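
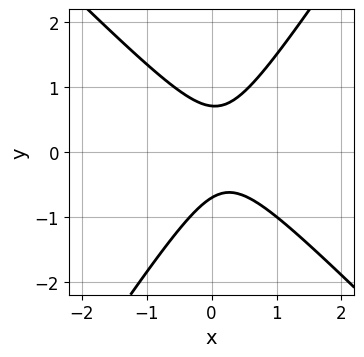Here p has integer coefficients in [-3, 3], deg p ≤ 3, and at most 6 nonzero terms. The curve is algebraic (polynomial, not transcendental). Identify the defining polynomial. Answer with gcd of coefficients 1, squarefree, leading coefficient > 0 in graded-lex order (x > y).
3*x^2 + x*y - 2*y^2 - x + 1

(a) The degree is 2 — the shape is more complex than any degree-1 curve.
(b) From the axis intercepts and sections: it misses every integer gridline on the x-axis.
(c) Solving for integer coefficients yields p as stated.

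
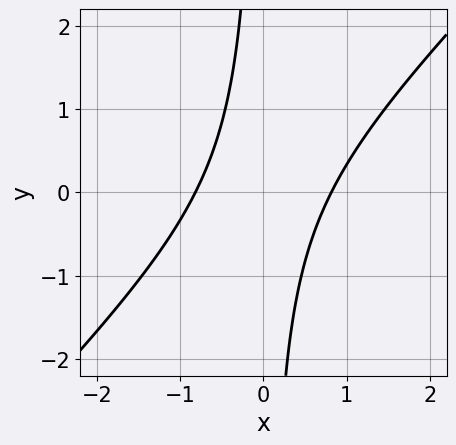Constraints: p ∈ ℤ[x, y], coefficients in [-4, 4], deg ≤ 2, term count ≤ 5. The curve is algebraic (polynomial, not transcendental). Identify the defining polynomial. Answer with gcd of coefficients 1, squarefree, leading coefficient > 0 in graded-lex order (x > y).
3*x^2 - 3*x*y - 2

First, the degree is 2 — the shape is more complex than any degree-1 curve.
Then, from the visible intercepts: the curve avoids every integer y-axis point in the box.
Finally, assembling these constraints gives the stated polynomial.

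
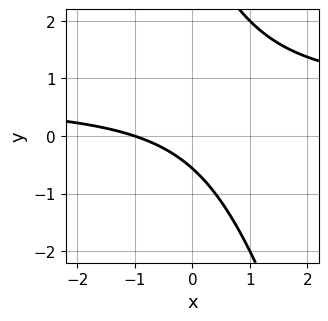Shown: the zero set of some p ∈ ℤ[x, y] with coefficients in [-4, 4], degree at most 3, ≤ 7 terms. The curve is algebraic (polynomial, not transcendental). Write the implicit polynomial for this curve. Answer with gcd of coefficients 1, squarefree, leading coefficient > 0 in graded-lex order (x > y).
3*x*y + y^2 - 2*x - 3*y - 2

The degree is 2 — the shape is more complex than any degree-1 curve.
Checking where it meets the axes: one x-axis crossing is at x = -1.
Assembling these constraints gives the stated polynomial.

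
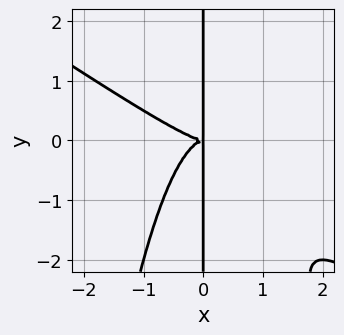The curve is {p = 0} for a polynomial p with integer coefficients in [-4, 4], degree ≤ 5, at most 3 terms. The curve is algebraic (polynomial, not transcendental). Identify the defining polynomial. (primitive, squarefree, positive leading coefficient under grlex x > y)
2*x^4 + 3*x^3*y + 2*x*y^2

deg p = 4.
From the axis intercepts and sections: the visible y-axis segment lies entirely on the curve.
Solving for integer coefficients yields p as stated.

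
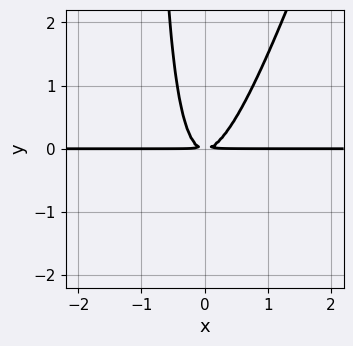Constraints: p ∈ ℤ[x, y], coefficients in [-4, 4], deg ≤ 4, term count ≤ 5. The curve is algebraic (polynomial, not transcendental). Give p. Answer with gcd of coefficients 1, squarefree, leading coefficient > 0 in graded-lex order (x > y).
1. deg p = 3. No degree-2 curve has this shape.
2. Reading off the gridlines: every point of the x-axis in the box is on the curve.
3. Solving for integer coefficients yields p as stated.

3*x^2*y - x*y^2 - y^2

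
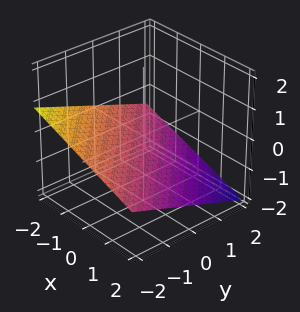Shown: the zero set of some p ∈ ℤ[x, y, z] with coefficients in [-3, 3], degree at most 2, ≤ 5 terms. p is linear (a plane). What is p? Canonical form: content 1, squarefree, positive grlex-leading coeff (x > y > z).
x + y + 3*z + 2

1. deg p = 1. Every cross-section is a straight line — this is a plane.
2. Observable constraints: it crosses the x-axis at the gridline x = -2; it crosses the y-axis at the gridline y = -2.
3. Fitting integer coefficients to these (and the overall shape) gives p.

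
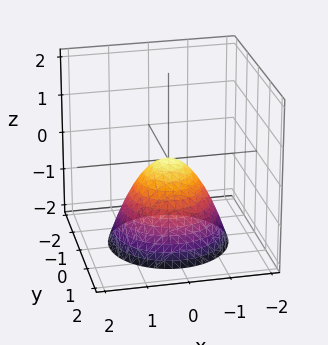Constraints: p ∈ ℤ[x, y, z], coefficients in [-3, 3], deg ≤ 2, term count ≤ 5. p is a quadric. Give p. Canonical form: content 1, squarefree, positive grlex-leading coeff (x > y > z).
First, degree: a single bowl opening along one axis; a quadric, so deg p = 2.
Then, symmetry: every cross-section ⟂ z is a circle, so x, y appear only via x² + y².
Then, from the axis intercepts and sections: a circular section at z = -2 has radius between 1 and 2; it crosses the z-axis at the gridline z = 0.
Finally, the integer polynomial consistent with all of this is the stated p.

x^2 + y^2 + z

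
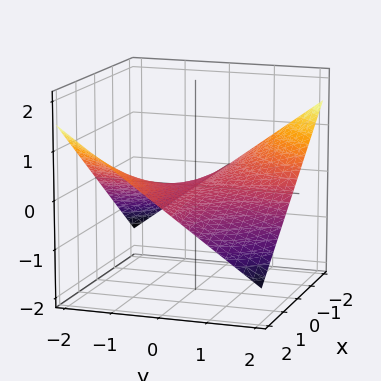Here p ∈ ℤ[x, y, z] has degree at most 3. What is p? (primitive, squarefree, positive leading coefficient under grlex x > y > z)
x*y + 3*z

The degree is 2 — a saddle surface; a quadric.
From the visible intercepts: every point of the x-axis in the box is on the surface; every point of the y-axis in the box is on the surface.
Matching integer coefficients to the picture gives p.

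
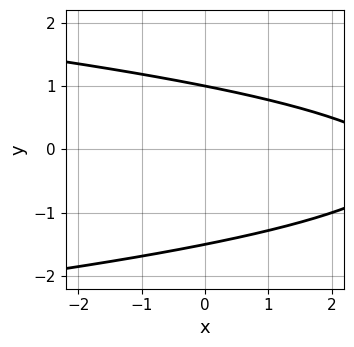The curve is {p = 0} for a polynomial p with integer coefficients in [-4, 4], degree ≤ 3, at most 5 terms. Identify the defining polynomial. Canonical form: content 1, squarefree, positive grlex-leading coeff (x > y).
2*y^2 + x + y - 3

Degree: the shape is more complex than any degree-1 curve, so deg p = 2.
Reading off the gridlines: no x-intercept at any integer in the box; it crosses the y-axis at the gridline y = 1.
Matching integer coefficients to the picture gives p.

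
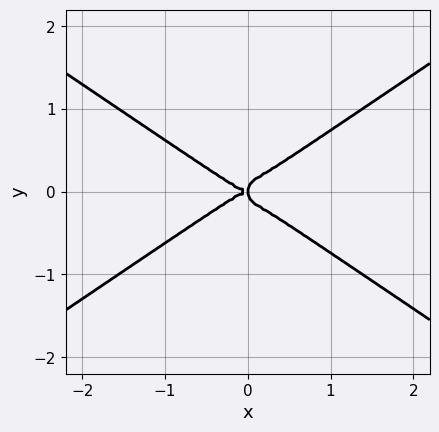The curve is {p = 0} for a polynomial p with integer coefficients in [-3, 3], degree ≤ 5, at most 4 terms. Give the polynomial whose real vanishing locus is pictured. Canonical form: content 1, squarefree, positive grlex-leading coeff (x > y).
2*x^4 - 3*x^2*y^2 - 3*y^4 + x*y^2

1. The degree is 4 — no degree-3 curve has this shape.
2. Symmetries: mirror symmetry y ↦ −y ⇒ only even powers of y.
3. Observable constraints: it meets the x-axis at x = 0 (among the integer gridlines); one y-axis crossing is at y = 0.
4. Fitting integer coefficients to these (and the overall shape) gives p.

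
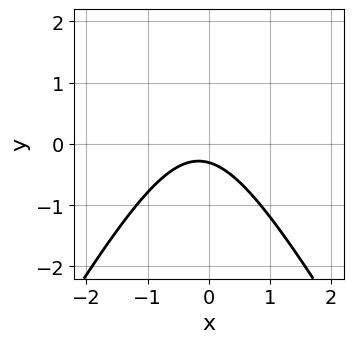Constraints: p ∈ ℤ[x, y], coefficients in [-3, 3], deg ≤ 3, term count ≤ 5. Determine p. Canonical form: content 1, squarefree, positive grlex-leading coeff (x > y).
3*x^2 - y^2 + x + 3*y + 1

(a) deg p = 2.
(b) Reading off the gridlines: it misses every integer gridline on the x-axis.
(c) Putting this together gives p.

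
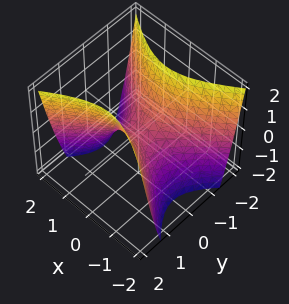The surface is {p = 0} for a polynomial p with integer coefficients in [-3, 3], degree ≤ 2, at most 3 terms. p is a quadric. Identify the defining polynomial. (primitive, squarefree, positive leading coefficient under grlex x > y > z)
2*x^2 - 3*y^2 + 2*z

First, deg p = 2.
Then, symmetries: the y ↦ −y reflection is a symmetry, so y appears only in even powers; it's symmetric under x → −x, forcing even powers of x.
Then, reading off the gridlines: it meets the z-axis at z = 0 (among the integer gridlines); it crosses the x-axis at the gridline x = 0; it meets the y-axis at y = 0 (among the integer gridlines).
Finally, matching integer coefficients to the picture gives p.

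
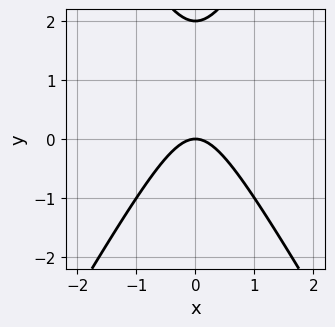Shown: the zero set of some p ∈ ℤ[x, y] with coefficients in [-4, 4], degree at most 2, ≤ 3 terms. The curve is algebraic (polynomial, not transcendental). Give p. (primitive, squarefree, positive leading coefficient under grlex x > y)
First, the degree is 2 — no degree-1 curve has this shape.
Then, symmetries: it's symmetric under x → −x, forcing even powers of x.
Next, reading off the gridlines: it crosses the x-axis at the gridline x = 0; the y-axis gridline crossings are at y ∈ {0, 2}.
Finally, the integer polynomial consistent with all of this is the stated p.

3*x^2 - y^2 + 2*y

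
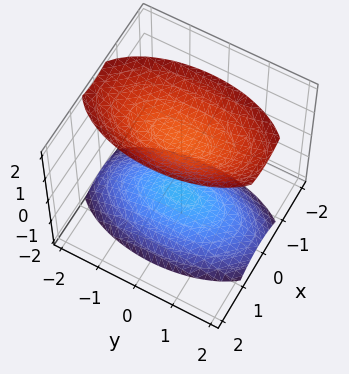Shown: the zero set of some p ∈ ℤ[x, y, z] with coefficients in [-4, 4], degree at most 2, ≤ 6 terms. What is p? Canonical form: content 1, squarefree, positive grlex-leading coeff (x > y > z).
1. The picture has 2 separate pieces. Treating them together as one polynomial.
2. deg p = 2. Two sheets facing apart; a quadric.
3. Symmetries: it's symmetric under x → −x, forcing even powers of x; mirror symmetry z ↦ −z ⇒ only even powers of z; the y ↦ −y reflection is a symmetry, so y appears only in even powers.
4. From the visible intercepts: the surface avoids every integer x-axis point in the box; the surface avoids every integer y-axis point in the box.
5. Matching integer coefficients to the picture gives p.

3*x^2 + y^2 - 2*z^2 + 3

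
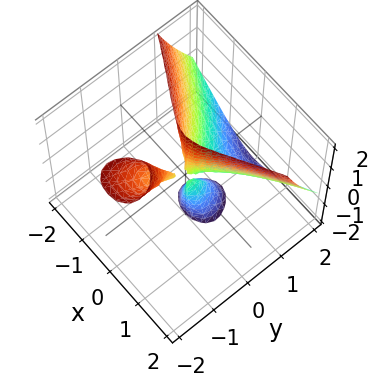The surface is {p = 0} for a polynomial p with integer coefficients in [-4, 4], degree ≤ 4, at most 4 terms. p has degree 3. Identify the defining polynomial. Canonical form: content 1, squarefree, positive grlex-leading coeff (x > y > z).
(a) There are 3 components.
(b) The degree is 3 — the shape is more complex than any degree-2 surface.
(c) From the axis intercepts and sections: one y-axis crossing is at y = 0; one x-axis crossing is at x = 0; every point of the z-axis in the box is on the surface.
(d) Fitting integer coefficients to these (and the overall shape) gives p.

2*y^3 + 3*y^2*z + y*z^2 - 3*x^2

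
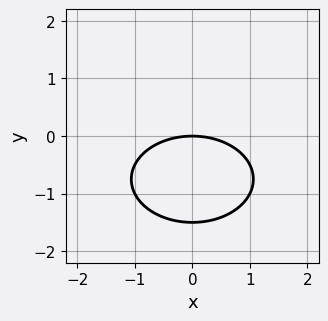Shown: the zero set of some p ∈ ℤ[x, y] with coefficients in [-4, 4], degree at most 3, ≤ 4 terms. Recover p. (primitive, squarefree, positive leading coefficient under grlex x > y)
(a) Degree: a generic line meets the curve in up to 2 points, so deg p = 2.
(b) Symmetries: it's symmetric under x → −x, forcing even powers of x.
(c) From the axis intercepts and sections: one y-axis crossing is at y = 0; it crosses the x-axis at the gridline x = 0.
(d) Together with the visible shape, these determine p as stated.

x^2 + 2*y^2 + 3*y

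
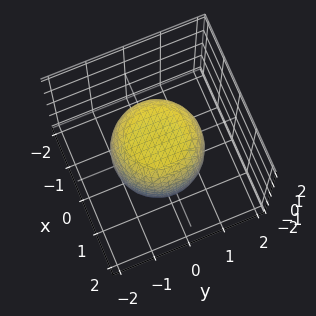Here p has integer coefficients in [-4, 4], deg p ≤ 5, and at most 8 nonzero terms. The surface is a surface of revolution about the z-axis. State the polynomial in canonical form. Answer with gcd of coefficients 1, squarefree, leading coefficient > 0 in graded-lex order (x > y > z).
1. The degree is 4 — no degree-3 surface has this shape.
2. Symmetries: the z-axis is an axis of rotation, so x and y enter only as x² + y².
3. From the visible intercepts: a circular section at z = 0 has radius between 1 and 2.
4. Matching integer coefficients to the picture gives p.

2*x^4 + 4*x^2*y^2 + 2*y^4 - x^2 - y^2 + 2*z^2 - 3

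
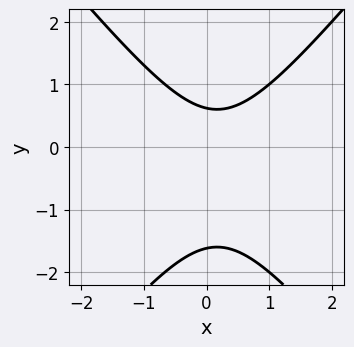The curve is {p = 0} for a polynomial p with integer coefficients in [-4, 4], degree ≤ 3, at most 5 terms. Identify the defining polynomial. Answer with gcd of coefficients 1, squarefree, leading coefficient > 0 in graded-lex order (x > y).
3*x^2 - 2*y^2 - x - 2*y + 2

(a) deg p = 2. A generic line meets the curve in up to 2 points.
(b) Reading off the gridlines: no x-intercept at any integer in the box.
(c) The integer polynomial consistent with all of this is the stated p.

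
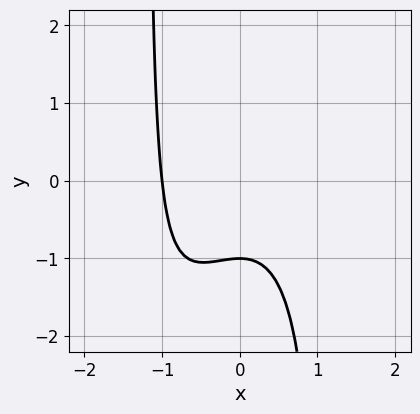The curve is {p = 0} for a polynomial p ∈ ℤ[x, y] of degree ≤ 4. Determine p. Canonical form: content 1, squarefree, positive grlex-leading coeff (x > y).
3*x^3 - 2*x^2*y + 3*y + 3

(a) Degree: a generic line meets the curve in up to 3 points, so deg p = 3.
(b) Against the integer gridlines: one y-axis crossing is at y = -1; it meets the x-axis at x = -1 (among the integer gridlines).
(c) These observations pin down the coefficients.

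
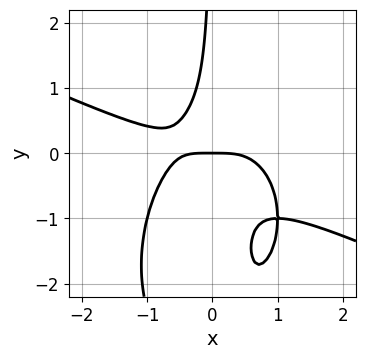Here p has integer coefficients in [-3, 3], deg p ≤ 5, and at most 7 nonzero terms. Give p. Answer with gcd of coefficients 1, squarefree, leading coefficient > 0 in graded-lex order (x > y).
x^4 + 2*x^3*y + x*y^3 + 3*x*y^2 + y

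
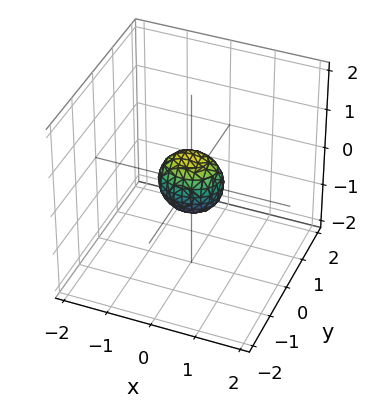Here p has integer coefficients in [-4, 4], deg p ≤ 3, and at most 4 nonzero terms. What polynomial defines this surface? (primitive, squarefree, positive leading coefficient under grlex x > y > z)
2*x^2 + 3*y^2 + 2*z^2 - 1

First, degree: a closed, bounded, convex surface; a quadric, so deg p = 2.
Then, symmetries: it's symmetric under x → −x, forcing even powers of x; the z ↦ −z reflection is a symmetry, so z appears only in even powers; the y ↦ −y reflection is a symmetry, so y appears only in even powers.
Finally, together with the visible shape, these determine p as stated.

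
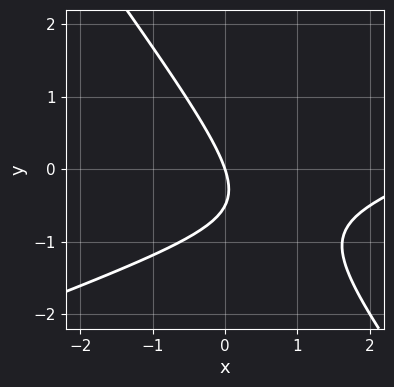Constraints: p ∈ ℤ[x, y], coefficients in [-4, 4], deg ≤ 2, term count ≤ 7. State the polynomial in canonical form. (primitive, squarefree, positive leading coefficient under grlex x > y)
x^2 - 2*x*y - 2*y^2 - 3*x - y

Degree: the shape is more complex than any degree-1 curve, so deg p = 2.
Against the integer gridlines: one y-axis crossing is at y = 0; it crosses the x-axis at the gridline x = 0.
These observations pin down the coefficients.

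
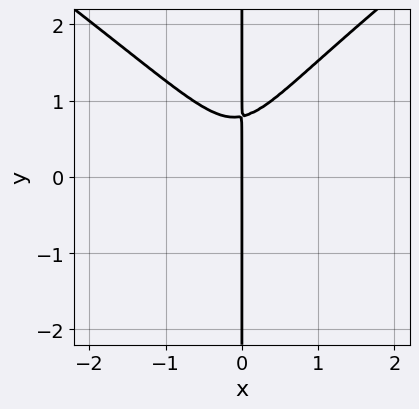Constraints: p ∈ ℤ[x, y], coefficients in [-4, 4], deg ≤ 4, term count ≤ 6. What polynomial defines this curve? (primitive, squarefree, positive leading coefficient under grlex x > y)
x^3*y - 2*x*y^3 + 3*x^3 + x^2*y + x

First, degree: a generic line meets the curve in up to 4 points, so deg p = 4.
Next, against the integer gridlines: the visible y-axis segment lies entirely on the curve; it meets the x-axis at x = 0 (among the integer gridlines).
Finally, these observations pin down the coefficients.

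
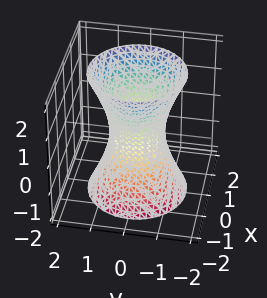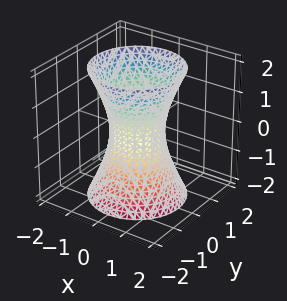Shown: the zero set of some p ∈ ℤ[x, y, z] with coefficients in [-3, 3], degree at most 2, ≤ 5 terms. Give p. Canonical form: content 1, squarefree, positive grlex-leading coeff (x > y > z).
1. deg p = 2. An hourglass — one-sheet hyperboloid; a quadric.
2. Symmetries: the z ↦ −z reflection is a symmetry, so z appears only in even powers; rotational symmetry about the z-axis ⇒ p depends on x, y only through x² + y².
3. Observable constraints: no z-intercept at any integer in the box; a circular section at z = 2 has radius between 1 and 2.
4. Together with the visible shape, these determine p as stated.

3*x^2 + 3*y^2 - z^2 - 2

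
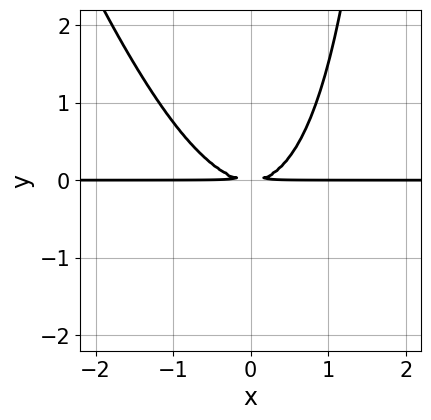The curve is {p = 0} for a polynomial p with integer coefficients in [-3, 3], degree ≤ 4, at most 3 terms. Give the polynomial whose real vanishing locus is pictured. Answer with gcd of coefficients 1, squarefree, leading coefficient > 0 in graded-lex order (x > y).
deg p = 3.
Checking where it meets the axes: the visible x-axis segment lies entirely on the curve.
The integer polynomial consistent with all of this is the stated p.

3*x^2*y + x*y^2 - 3*y^2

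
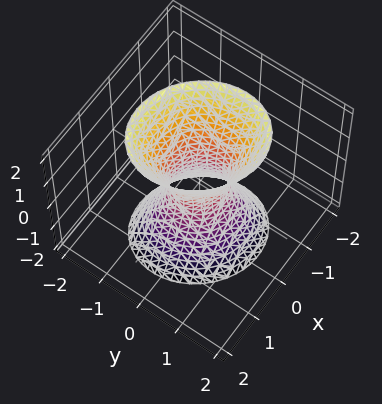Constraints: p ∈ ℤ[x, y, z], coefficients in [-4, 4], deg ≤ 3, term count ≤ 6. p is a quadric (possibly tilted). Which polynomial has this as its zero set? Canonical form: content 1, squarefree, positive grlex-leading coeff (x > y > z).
3*x^2 + x*y + 3*y^2 - z^2 - 1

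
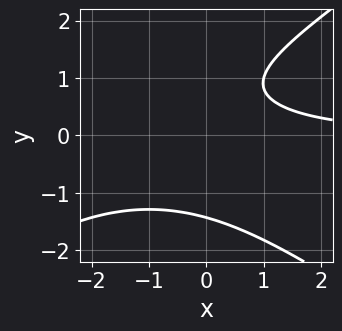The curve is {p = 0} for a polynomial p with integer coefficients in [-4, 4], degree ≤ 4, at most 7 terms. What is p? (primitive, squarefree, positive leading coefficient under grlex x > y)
1. The degree is 3 — the shape is more complex than any degree-2 curve.
2. From the visible intercepts: the curve avoids every integer x-axis point in the box.
3. Matching integer coefficients to the picture gives p.

x^2*y - 2*y^3 + 2*x*y + 2*y - 3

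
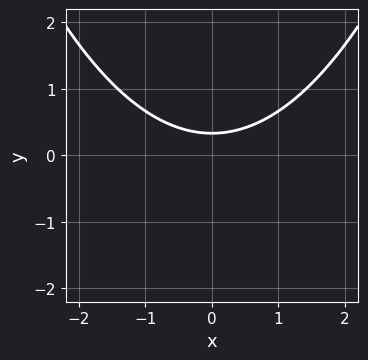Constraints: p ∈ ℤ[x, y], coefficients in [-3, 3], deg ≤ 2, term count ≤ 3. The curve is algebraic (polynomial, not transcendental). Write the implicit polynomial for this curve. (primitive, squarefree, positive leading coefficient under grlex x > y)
x^2 - 3*y + 1

1. The degree is 2 — no degree-1 curve has this shape.
2. Symmetries: the x ↦ −x reflection is a symmetry, so x appears only in even powers.
3. From the axis intercepts and sections: it misses every integer gridline on the x-axis.
4. Fitting integer coefficients to these (and the overall shape) gives p.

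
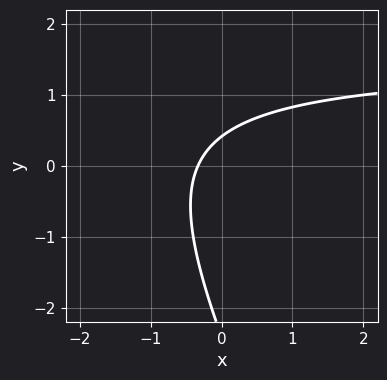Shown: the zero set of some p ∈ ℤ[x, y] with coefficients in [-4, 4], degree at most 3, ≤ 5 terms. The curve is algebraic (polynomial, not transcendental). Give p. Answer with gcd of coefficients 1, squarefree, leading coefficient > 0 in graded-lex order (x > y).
2*x*y + y^2 - 3*x + 2*y - 1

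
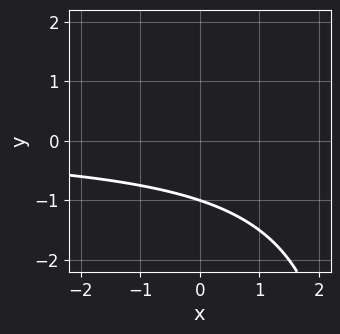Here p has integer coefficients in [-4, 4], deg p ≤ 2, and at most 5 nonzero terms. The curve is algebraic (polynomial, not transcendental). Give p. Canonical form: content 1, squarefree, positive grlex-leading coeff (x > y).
The degree is 2 — no degree-1 curve has this shape.
Reading off the gridlines: it crosses the y-axis at the gridline y = -1; the curve avoids every integer x-axis point in the box.
Putting this together gives p.

x*y - 3*y - 3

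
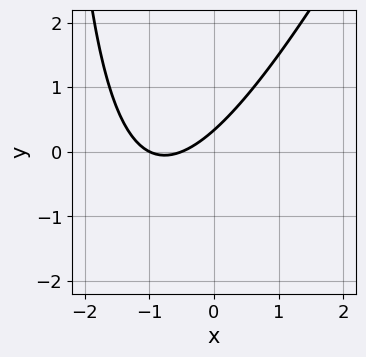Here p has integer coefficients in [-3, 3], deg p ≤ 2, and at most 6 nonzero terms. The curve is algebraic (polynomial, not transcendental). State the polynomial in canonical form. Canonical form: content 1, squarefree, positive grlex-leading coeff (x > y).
2*x^2 - x*y + 3*x - 3*y + 1

First, deg p = 2.
Next, from the axis intercepts and sections: it meets the x-axis at x = -1 (among the integer gridlines).
Finally, assembling these constraints gives the stated polynomial.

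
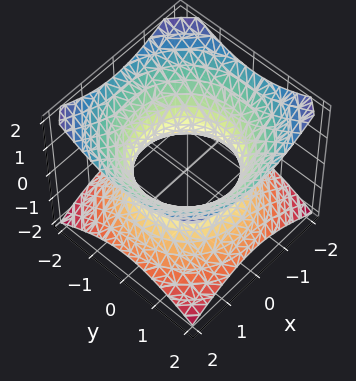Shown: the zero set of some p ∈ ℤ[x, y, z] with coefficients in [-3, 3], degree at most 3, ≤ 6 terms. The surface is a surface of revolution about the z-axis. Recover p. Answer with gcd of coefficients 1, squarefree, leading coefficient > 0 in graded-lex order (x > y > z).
2*x^2 + 2*y^2 - 3*z^2 - 3

1. Degree: no degree-1 surface has this shape, so deg p = 2.
2. Symmetry: every cross-section ⟂ z is a circle, so x, y appear only via x² + y².
3. Checking where it meets the axes: no z-intercept at any integer in the box; a circular section at z = 0 has radius between 1 and 2.
4. Assembling these constraints gives the stated polynomial.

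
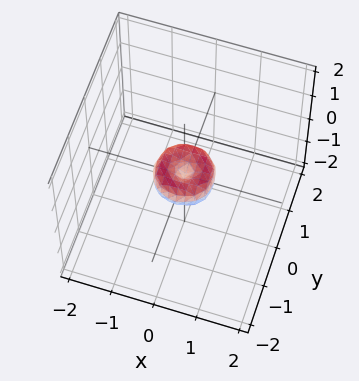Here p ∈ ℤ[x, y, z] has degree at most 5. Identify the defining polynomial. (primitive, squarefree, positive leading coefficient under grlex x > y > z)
2*x^4 + 4*x^2*y^2 + 2*y^4 - x^2 - y^2 + z^2

1. The degree is 4 — the shape is more complex than any degree-3 surface.
2. Symmetries: rotational symmetry about the z-axis ⇒ p depends on x, y only through x² + y².
3. From the visible intercepts: it crosses the y-axis at the gridline y = 0; a circular section at z = 0 has radius between 0 and 1.
4. Assembling these constraints gives the stated polynomial.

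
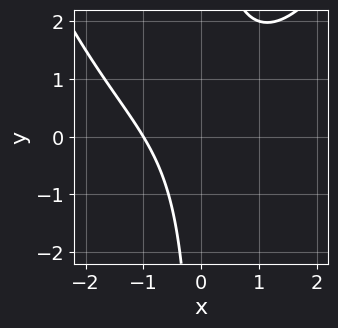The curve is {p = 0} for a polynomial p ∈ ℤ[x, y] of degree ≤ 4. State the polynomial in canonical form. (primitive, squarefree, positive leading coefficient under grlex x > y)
x^3 - 3*x*y + 2*x + 3

1. The degree is 3 — the shape is more complex than any degree-2 curve.
2. From the visible intercepts: the curve avoids every integer y-axis point in the box; one x-axis crossing is at x = -1.
3. Fitting integer coefficients to these (and the overall shape) gives p.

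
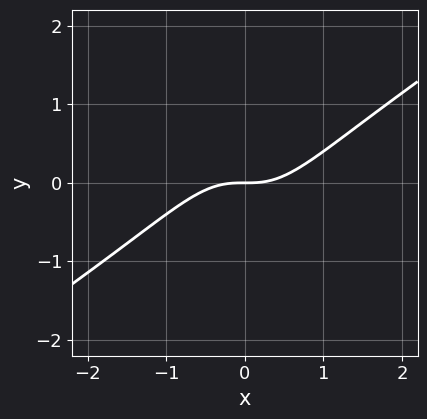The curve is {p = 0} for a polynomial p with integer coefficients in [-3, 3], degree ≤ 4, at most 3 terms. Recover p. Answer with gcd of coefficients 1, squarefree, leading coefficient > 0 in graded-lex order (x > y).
First, deg p = 3. A generic line meets the curve in up to 3 points.
Then, against the integer gridlines: it meets the y-axis at y = 0 (among the integer gridlines); one x-axis crossing is at x = 0.
Finally, together with the visible shape, these determine p as stated.

2*x^3 - 3*x^2*y - 2*y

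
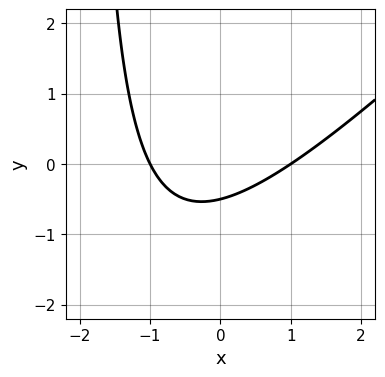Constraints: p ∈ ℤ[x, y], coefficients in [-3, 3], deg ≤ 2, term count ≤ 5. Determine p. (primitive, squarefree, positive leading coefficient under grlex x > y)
x^2 - x*y - 2*y - 1

1. deg p = 2.
2. Against the integer gridlines: the x-axis gridline crossings are at x ∈ {-1, 1}.
3. Together with the visible shape, these determine p as stated.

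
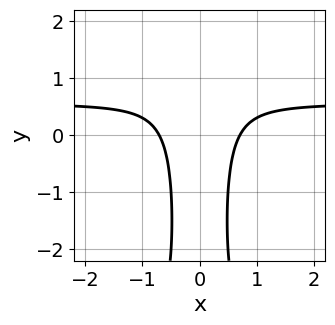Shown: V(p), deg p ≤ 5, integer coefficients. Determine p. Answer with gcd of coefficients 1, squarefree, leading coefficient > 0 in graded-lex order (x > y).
First, degree: no degree-3 curve has this shape, so deg p = 4.
Next, symmetries: it's symmetric under x → −x, forcing even powers of x.
Then, against the integer gridlines: the curve avoids every integer y-axis point in the box.
Finally, solving for integer coefficients yields p as stated.

x^2*y^2 + 3*x^2*y - 2*x^2 + 1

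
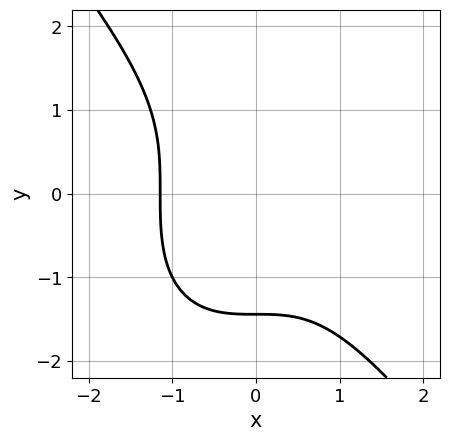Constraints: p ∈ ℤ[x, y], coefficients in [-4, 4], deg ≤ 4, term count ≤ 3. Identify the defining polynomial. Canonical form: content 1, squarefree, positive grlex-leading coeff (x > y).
deg p = 3. No degree-2 curve has this shape.
The integer polynomial consistent with all of this is the stated p.

2*x^3 + y^3 + 3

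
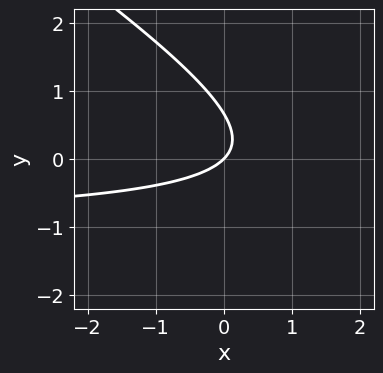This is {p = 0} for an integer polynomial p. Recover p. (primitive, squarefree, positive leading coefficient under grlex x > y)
2*x*y + 3*y^2 + 2*x - 2*y

First, the degree is 2 — no degree-1 curve has this shape.
Next, from the axis intercepts and sections: it meets the x-axis at x = 0 (among the integer gridlines); it crosses the y-axis at the gridline y = 0.
Finally, putting this together gives p.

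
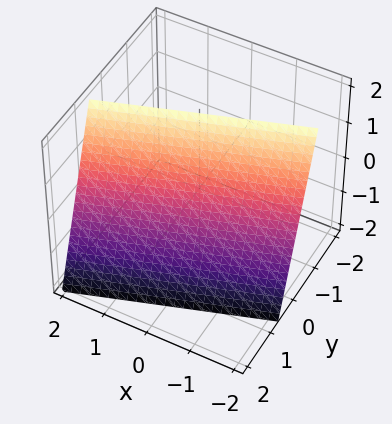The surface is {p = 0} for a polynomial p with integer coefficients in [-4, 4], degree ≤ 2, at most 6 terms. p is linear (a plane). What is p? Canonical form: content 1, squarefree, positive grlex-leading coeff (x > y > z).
First, degree: the surface is flat (a plane), so deg p = 1.
Next, observable constraints: it crosses the z-axis at the gridline z = 2; it meets the x-axis at x = -2 (among the integer gridlines).
Finally, the integer polynomial consistent with all of this is the stated p.

x - 3*y - z + 2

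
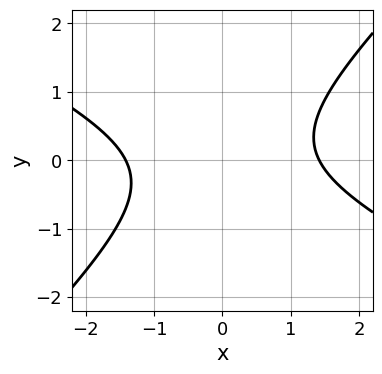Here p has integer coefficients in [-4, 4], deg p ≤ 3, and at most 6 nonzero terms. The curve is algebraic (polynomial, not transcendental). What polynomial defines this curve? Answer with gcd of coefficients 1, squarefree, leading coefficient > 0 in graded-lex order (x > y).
x^2 + x*y - 2*y^2 - 2

The degree is 2 — a generic line meets the curve in up to 2 points.
Reading off the gridlines: no y-intercept at any integer in the box.
Together with the visible shape, these determine p as stated.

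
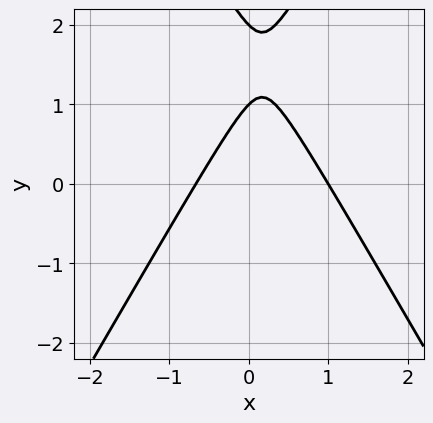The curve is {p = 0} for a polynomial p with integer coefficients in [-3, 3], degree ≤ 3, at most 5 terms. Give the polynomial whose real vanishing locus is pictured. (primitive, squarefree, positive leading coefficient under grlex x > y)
3*x^2 - y^2 - x + 3*y - 2

First, deg p = 2.
Then, from the visible intercepts: it meets the x-axis at x = 1 (among the integer gridlines); among the integer gridlines, it crosses the y-axis at y ∈ {1, 2}.
Finally, these observations pin down the coefficients.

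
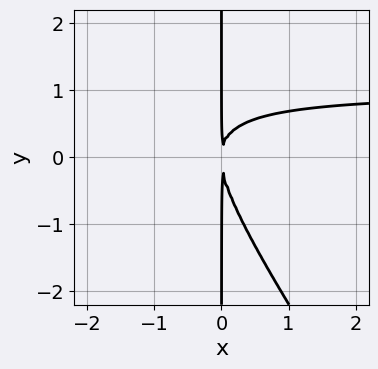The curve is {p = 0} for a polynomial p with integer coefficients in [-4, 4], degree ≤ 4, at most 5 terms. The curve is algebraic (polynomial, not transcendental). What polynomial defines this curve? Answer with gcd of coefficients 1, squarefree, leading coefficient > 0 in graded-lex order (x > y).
3*x^2*y + 2*x*y^2 - 3*x^2

(a) Degree: the shape is more complex than any degree-2 curve, so deg p = 3.
(b) Reading off the gridlines: every point of the y-axis in the box is on the curve.
(c) Assembling these constraints gives the stated polynomial.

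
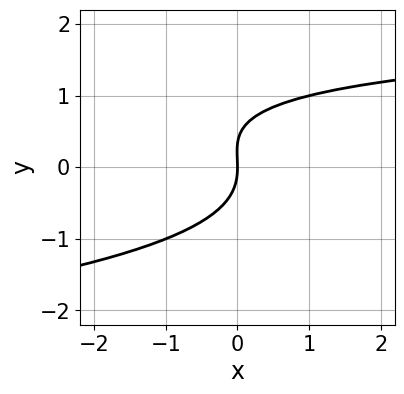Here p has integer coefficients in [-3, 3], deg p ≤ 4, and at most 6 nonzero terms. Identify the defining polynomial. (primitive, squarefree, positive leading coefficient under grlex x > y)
1. deg p = 3. The shape is more complex than any degree-2 curve.
2. Against the integer gridlines: it crosses the x-axis at the gridline x = 0; one y-axis crossing is at y = 0.
3. These observations pin down the coefficients.

3*y^3 + x*y - y^2 - 3*x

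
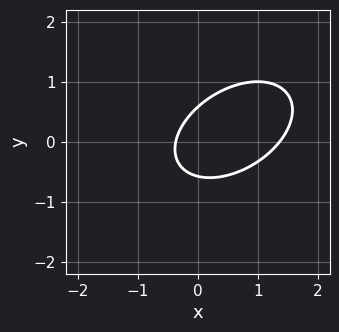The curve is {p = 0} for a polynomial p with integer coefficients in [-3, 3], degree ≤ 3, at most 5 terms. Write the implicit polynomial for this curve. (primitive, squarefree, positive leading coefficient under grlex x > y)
2*x^2 - 2*x*y + 3*y^2 - 2*x - 1

(a) Degree: the shape is more complex than any degree-1 curve, so deg p = 2.
(b) Solving for integer coefficients yields p as stated.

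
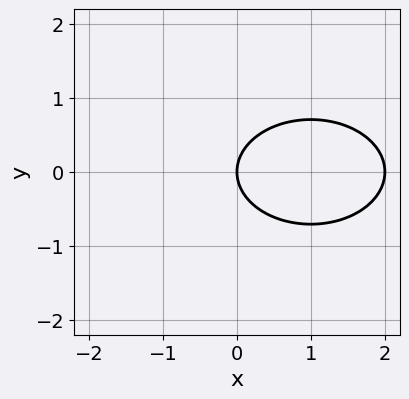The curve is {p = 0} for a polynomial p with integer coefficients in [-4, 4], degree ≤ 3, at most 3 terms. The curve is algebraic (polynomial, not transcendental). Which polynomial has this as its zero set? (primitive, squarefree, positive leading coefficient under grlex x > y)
x^2 + 2*y^2 - 2*x

Degree: a generic line meets the curve in up to 2 points, so deg p = 2.
Symmetries: mirror symmetry y ↦ −y ⇒ only even powers of y.
Reading off the gridlines: it meets the y-axis at y = 0 (among the integer gridlines); the x-axis gridline crossings are at x ∈ {0, 2}.
Fitting integer coefficients to these (and the overall shape) gives p.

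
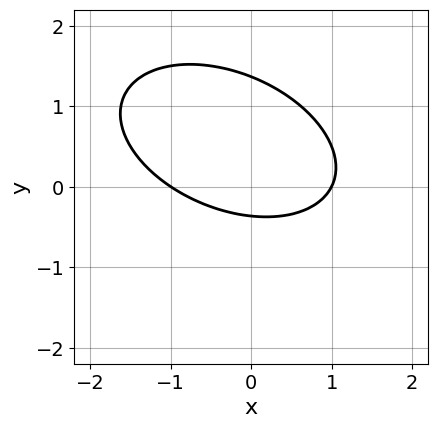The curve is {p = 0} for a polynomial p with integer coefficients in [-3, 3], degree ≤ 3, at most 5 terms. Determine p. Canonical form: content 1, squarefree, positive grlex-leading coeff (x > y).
x^2 + x*y + 2*y^2 - 2*y - 1

1. deg p = 2.
2. Against the integer gridlines: among the integer gridlines, it crosses the x-axis at x ∈ {-1, 1}.
3. The integer polynomial consistent with all of this is the stated p.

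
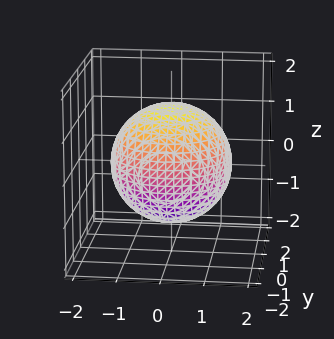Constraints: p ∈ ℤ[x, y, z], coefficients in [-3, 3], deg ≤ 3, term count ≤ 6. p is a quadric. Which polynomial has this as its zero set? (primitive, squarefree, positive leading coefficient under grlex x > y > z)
x^2 + y^2 + z^2 - 2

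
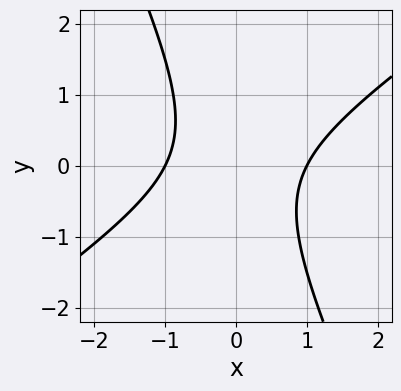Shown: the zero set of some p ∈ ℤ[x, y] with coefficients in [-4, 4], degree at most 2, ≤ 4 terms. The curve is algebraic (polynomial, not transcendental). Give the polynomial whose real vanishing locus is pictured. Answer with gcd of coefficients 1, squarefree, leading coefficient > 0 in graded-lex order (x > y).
The degree is 2 — no degree-1 curve has this shape.
From the visible intercepts: among the integer gridlines, it crosses the x-axis at x ∈ {-1, 1}; the curve avoids every integer y-axis point in the box.
The integer polynomial consistent with all of this is the stated p.

3*x^2 - 3*x*y - 2*y^2 - 3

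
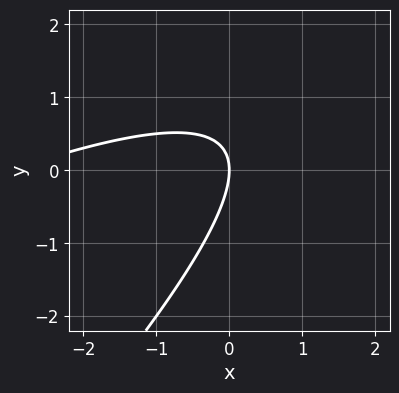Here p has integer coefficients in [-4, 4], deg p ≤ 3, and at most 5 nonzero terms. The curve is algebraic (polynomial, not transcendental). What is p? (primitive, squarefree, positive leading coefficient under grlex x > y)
x^2 - 3*x*y + 2*y^2 + 3*x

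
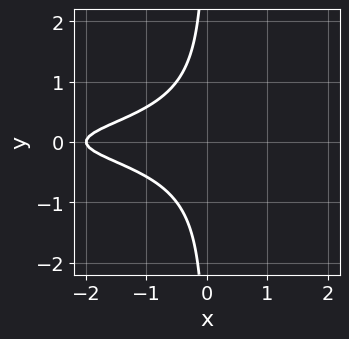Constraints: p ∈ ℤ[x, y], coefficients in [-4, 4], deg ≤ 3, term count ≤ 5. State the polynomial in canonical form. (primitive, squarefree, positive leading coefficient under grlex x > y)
3*x*y^2 + x + 2

First, deg p = 3. A generic line meets the curve in up to 3 points.
Then, symmetries: the y ↦ −y reflection is a symmetry, so y appears only in even powers.
Next, observable constraints: it meets the x-axis at x = -2 (among the integer gridlines); no y-intercept at any integer in the box.
Finally, putting this together gives p.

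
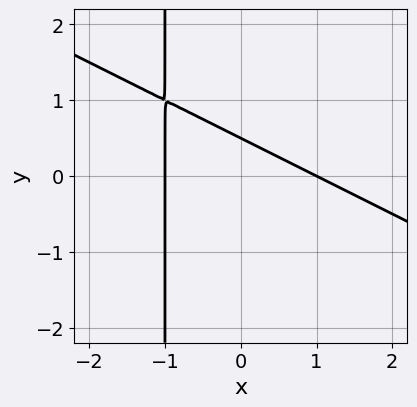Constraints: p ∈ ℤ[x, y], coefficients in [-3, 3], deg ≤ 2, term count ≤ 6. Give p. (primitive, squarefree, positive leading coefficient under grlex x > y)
1. The degree is 2 — no degree-1 curve has this shape.
2. Reading off the gridlines: the x-axis gridline crossings are at x ∈ {-1, 1}.
3. The integer polynomial consistent with all of this is the stated p.

x^2 + 2*x*y + 2*y - 1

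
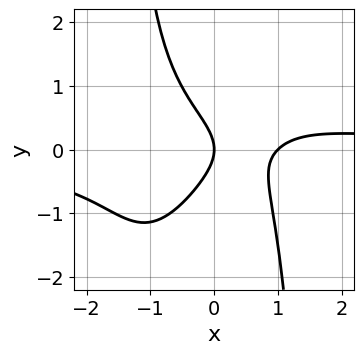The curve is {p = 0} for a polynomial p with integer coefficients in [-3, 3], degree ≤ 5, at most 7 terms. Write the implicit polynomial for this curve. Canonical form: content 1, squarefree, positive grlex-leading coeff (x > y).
1. deg p = 4. The shape is more complex than any degree-3 curve.
2. Against the integer gridlines: among the integer gridlines, it crosses the x-axis at x ∈ {0, 1}; one y-axis crossing is at y = 0.
3. Together with the visible shape, these determine p as stated.

3*x^3*y - x^2*y^2 - 3*x^2 + 3*y^2 + 3*x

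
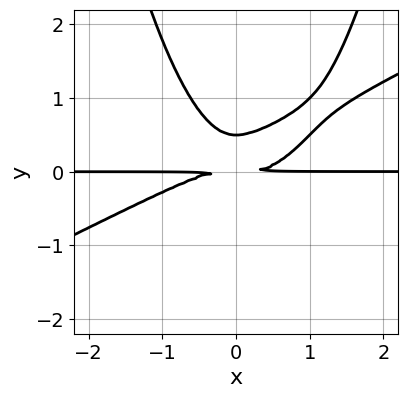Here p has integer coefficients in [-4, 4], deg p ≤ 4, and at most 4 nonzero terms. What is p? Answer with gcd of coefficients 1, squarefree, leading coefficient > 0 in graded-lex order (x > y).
x^3*y - 2*x^2*y^2 + 2*y^3 - y^2

(a) deg p = 4.
(b) From the visible intercepts: every point of the x-axis in the box is on the curve.
(c) Fitting integer coefficients to these (and the overall shape) gives p.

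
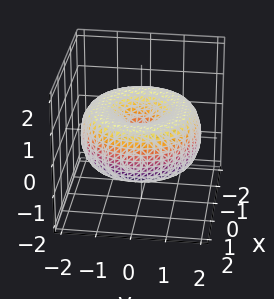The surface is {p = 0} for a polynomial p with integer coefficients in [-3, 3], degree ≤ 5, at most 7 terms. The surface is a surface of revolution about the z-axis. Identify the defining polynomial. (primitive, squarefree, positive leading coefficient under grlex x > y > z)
x^4 + 2*x^2*y^2 + y^4 - 3*x^2 - 3*y^2 + 3*z^2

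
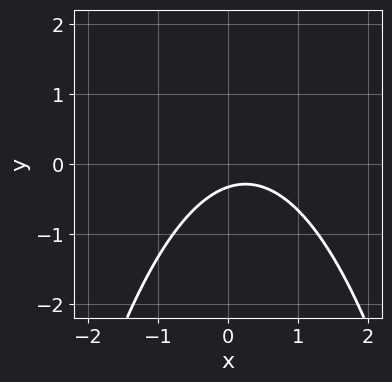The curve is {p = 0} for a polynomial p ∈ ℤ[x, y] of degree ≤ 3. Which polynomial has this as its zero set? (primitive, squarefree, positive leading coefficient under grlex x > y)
2*x^2 - x + 3*y + 1

1. Degree: no degree-1 curve has this shape, so deg p = 2.
2. Reading off the gridlines: no x-intercept at any integer in the box.
3. Putting this together gives p.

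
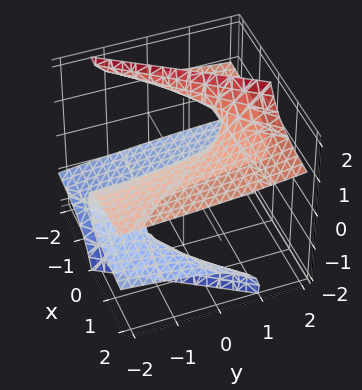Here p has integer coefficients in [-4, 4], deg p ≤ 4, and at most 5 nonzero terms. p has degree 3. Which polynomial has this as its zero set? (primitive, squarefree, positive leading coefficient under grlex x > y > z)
2*x*z^2 - y*z^2 + z^3 - 2*x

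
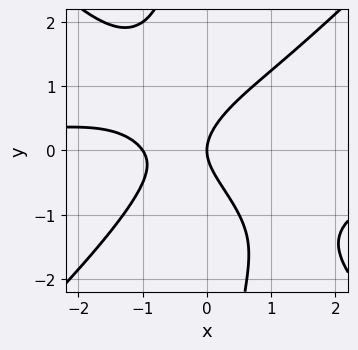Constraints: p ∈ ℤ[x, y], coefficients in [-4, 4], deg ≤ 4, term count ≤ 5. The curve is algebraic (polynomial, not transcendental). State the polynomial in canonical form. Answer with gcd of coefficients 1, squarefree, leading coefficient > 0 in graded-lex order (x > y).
2*x^3*y - 2*x*y^3 + 3*x^2 - 3*y^2 + 3*x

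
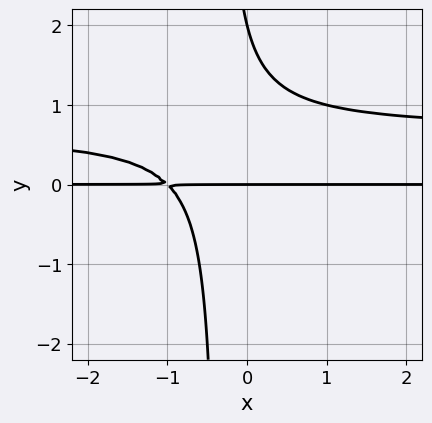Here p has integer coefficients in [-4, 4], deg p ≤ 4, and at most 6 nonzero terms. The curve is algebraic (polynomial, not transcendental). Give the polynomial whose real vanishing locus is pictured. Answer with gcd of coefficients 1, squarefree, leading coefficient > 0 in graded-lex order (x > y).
3*x*y^2 - 2*x*y + y^2 - 2*y

1. deg p = 3.
2. Reading off the gridlines: every point of the x-axis in the box is on the curve; the y-axis gridline crossings are at y ∈ {0, 2}.
3. Putting this together gives p.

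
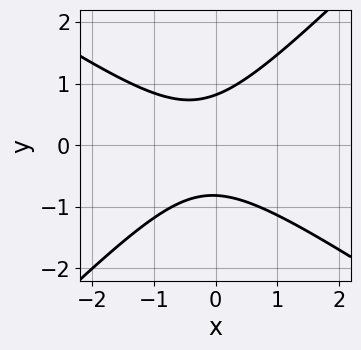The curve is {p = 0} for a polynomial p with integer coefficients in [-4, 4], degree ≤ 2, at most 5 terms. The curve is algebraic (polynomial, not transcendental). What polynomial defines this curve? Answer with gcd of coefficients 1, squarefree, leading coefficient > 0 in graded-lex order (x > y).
2*x^2 + x*y - 3*y^2 + x + 2

(a) The degree is 2 — no degree-1 curve has this shape.
(b) Against the integer gridlines: the curve avoids every integer x-axis point in the box.
(c) Together with the visible shape, these determine p as stated.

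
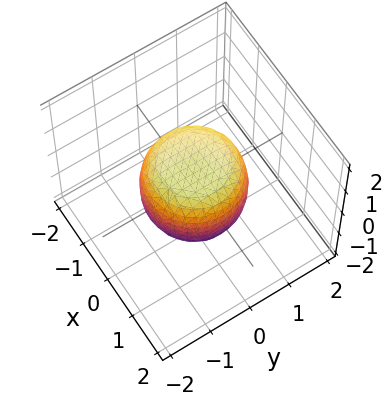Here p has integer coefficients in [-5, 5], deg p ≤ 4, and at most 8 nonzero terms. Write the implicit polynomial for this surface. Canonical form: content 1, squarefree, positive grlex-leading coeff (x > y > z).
2*x^4 + 4*x^2*y^2 + 2*y^4 - x^2 - y^2 + 2*z^2 - 2

(a) Degree: the shape is more complex than any degree-3 surface, so deg p = 4.
(b) Symmetry: every cross-section ⟂ z is a circle, so x, y appear only via x² + y².
(c) From the axis intercepts and sections: the z-axis gridline crossings are at z ∈ {-1, 1}; a circular section at z = -1 has radius between 0 and 1.
(d) Together with the visible shape, these determine p as stated.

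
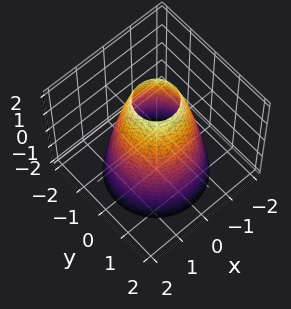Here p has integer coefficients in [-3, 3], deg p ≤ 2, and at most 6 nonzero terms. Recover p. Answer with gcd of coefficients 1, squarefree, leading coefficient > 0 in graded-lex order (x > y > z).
1. The degree is 2 — no degree-1 surface has this shape.
2. Symmetry: every cross-section ⟂ z is a circle, so x, y appear only via x² + y².
3. Against the integer gridlines: a circular section at z = 0 has radius between 1 and 2; the surface avoids every integer z-axis point in the box.
4. Together with the visible shape, these determine p as stated.

2*x^2 + 2*y^2 + z - 3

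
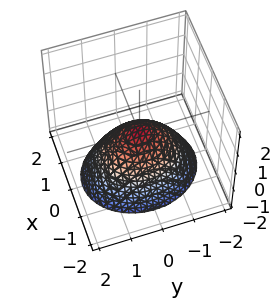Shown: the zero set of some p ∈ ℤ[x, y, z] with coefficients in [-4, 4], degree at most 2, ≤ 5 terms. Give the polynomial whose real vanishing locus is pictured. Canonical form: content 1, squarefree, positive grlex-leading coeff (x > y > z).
3*x^2 + 2*y^2 + 3*z

Degree: a single bowl opening along one axis; a quadric, so deg p = 2.
Symmetries: mirror symmetry y ↦ −y ⇒ only even powers of y; it's symmetric under x → −x, forcing even powers of x.
Reading off the gridlines: it meets the z-axis at z = 0 (among the integer gridlines); it crosses the y-axis at the gridline y = 0.
These observations pin down the coefficients.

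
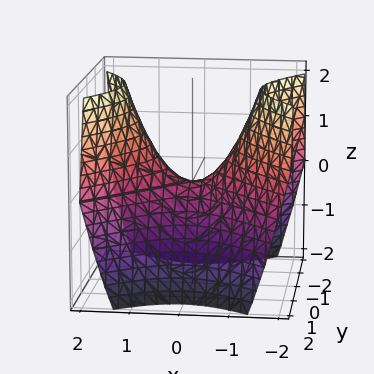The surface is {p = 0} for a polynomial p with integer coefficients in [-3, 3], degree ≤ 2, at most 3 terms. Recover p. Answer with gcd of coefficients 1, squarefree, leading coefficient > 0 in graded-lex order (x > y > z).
x^2 - y^2 - z

deg p = 2. A hyperbolic paraboloid; a quadric.
Symmetries: mirror symmetry x ↦ −x ⇒ only even powers of x; mirror symmetry y ↦ −y ⇒ only even powers of y.
Checking where it meets the axes: one y-axis crossing is at y = 0; it meets the z-axis at z = 0 (among the integer gridlines); one x-axis crossing is at x = 0.
These observations pin down the coefficients.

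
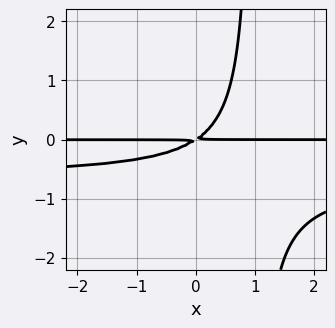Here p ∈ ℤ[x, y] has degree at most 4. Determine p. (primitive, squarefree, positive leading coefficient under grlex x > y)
3*x*y^2 + 2*x*y - 3*y^2

(a) Degree: the shape is more complex than any degree-2 curve, so deg p = 3.
(b) Checking where it meets the axes: the visible x-axis segment lies entirely on the curve.
(c) These observations pin down the coefficients.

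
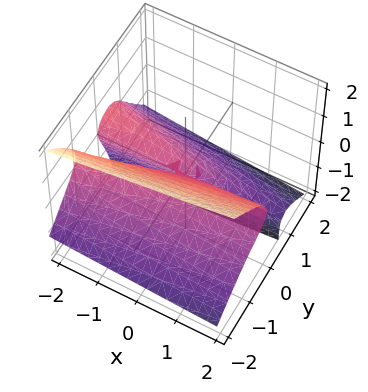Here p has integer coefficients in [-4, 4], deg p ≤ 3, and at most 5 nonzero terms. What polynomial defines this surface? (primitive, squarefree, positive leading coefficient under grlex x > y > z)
2*y^3 - 2*y*z^2 + x*y + 3*y*z + 2*z^2

First, degree: no degree-2 surface has this shape, so deg p = 3.
Next, reading off the gridlines: the visible x-axis segment lies entirely on the surface; it crosses the y-axis at the gridline y = 0; it meets the z-axis at z = 0 (among the integer gridlines).
Finally, fitting integer coefficients to these (and the overall shape) gives p.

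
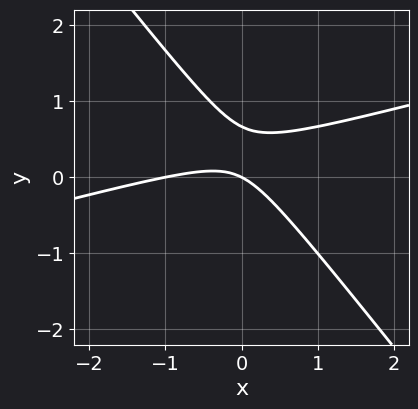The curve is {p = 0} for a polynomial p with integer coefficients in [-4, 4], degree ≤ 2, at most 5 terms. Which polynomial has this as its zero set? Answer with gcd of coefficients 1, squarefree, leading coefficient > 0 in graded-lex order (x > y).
deg p = 2. A generic line meets the curve in up to 2 points.
From the visible intercepts: the x-axis gridline crossings are at x ∈ {-1, 0}; it meets the y-axis at y = 0 (among the integer gridlines).
The integer polynomial consistent with all of this is the stated p.

x^2 - 3*x*y - 3*y^2 + x + 2*y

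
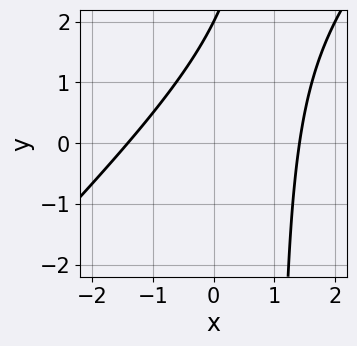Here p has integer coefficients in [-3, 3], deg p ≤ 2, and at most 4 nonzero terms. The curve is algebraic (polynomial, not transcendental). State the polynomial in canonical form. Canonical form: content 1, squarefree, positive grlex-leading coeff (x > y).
(a) Degree: a generic line meets the curve in up to 2 points, so deg p = 2.
(b) Reading off the gridlines: it crosses the y-axis at the gridline y = 2.
(c) Solving for integer coefficients yields p as stated.

x^2 - x*y + y - 2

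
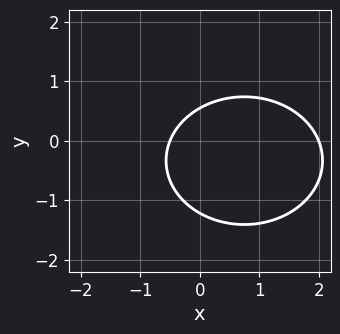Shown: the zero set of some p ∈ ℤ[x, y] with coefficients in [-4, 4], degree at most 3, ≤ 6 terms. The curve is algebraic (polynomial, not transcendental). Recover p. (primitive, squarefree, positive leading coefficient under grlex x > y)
The degree is 2 — the shape is more complex than any degree-1 curve.
From the axis intercepts and sections: one x-axis crossing is at x = 2.
Together with the visible shape, these determine p as stated.

2*x^2 + 3*y^2 - 3*x + 2*y - 2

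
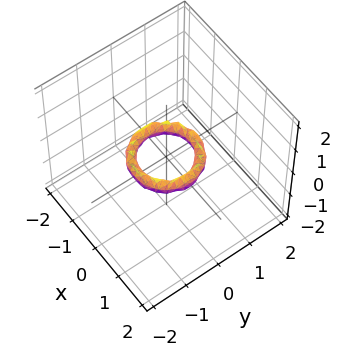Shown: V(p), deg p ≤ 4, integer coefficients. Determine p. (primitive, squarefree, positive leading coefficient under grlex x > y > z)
2*x^4 + 4*x^2*y^2 + 2*y^4 - 3*x^2 - 3*y^2 + 2*z^2 + 1

The degree is 4 — a generic line meets the surface in up to 4 points.
By symmetry, the surface is invariant under rotation about z: p = q(x² + y², z).
From the visible intercepts: a circular section at z = 0 has radius between 0 and 1; among the integer gridlines, it crosses the x-axis at x ∈ {-1, 1}; no z-intercept at any integer in the box; the y-axis gridline crossings are at y ∈ {-1, 1}.
These observations pin down the coefficients.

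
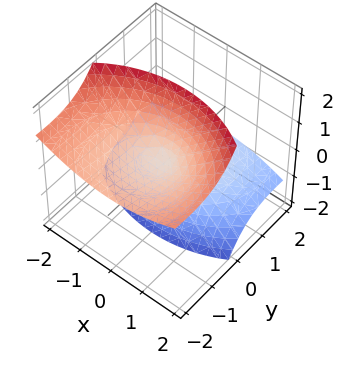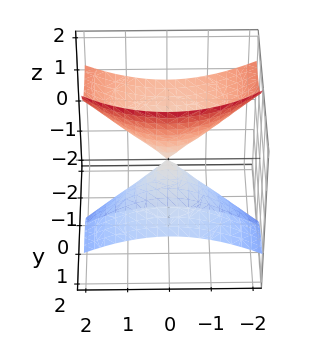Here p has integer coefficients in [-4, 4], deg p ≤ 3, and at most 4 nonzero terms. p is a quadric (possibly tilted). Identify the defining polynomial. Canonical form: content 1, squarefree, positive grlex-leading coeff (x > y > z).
x^2 + y^2 + 3*y*z - z^2

(a) There are 2 components. Treating them together as one polynomial.
(b) The degree is 2 — the shape is more complex than any degree-1 surface.
(c) From the visible intercepts: one x-axis crossing is at x = 0; it crosses the z-axis at the gridline z = 0; one y-axis crossing is at y = 0.
(d) Solving for integer coefficients yields p as stated.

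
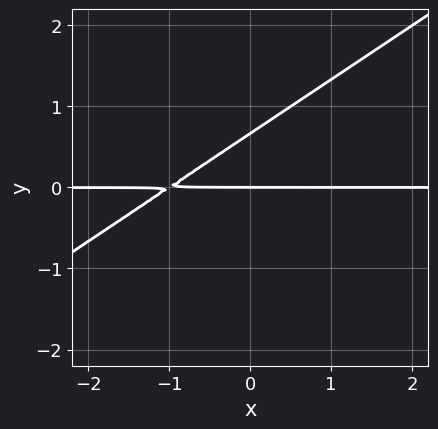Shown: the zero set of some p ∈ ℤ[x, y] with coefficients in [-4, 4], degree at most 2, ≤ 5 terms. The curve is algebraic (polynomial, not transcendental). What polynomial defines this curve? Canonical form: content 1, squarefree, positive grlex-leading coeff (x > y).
2*x*y - 3*y^2 + 2*y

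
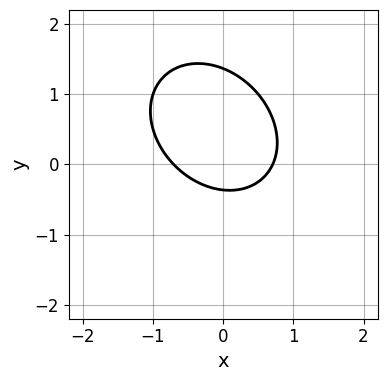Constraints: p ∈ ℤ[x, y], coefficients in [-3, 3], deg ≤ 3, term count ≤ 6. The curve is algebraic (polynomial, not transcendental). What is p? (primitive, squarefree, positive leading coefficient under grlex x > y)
2*x^2 + x*y + 2*y^2 - 2*y - 1

First, the degree is 2 — the shape is more complex than any degree-1 curve.
Finally, solving for integer coefficients yields p as stated.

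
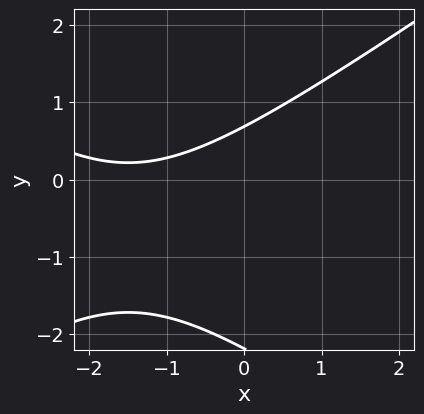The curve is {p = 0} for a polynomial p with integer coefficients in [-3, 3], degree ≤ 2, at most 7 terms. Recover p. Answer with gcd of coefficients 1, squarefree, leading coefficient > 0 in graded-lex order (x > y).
1. The degree is 2 — the shape is more complex than any degree-1 curve.
2. From the axis intercepts and sections: no x-intercept at any integer in the box.
3. Putting this together gives p.

x^2 - 2*y^2 + 3*x - 3*y + 3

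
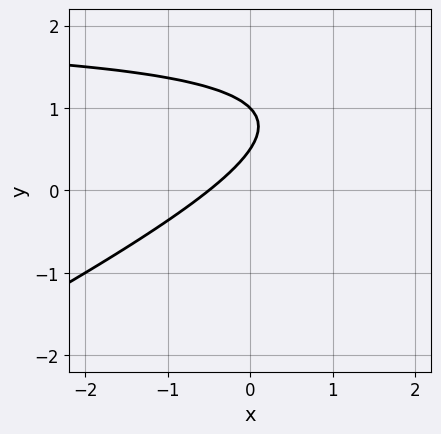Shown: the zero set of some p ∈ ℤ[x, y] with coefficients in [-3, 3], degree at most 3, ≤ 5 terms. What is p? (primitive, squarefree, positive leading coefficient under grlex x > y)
(a) The degree is 2 — a generic line meets the curve in up to 2 points.
(b) Reading off the gridlines: it crosses the y-axis at the gridline y = 1.
(c) Solving for integer coefficients yields p as stated.

x*y - 2*y^2 - 2*x + 3*y - 1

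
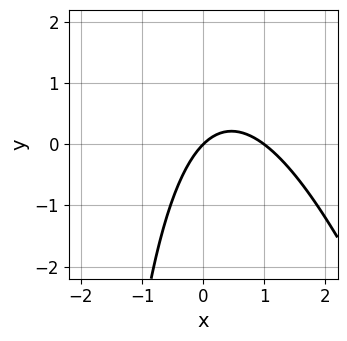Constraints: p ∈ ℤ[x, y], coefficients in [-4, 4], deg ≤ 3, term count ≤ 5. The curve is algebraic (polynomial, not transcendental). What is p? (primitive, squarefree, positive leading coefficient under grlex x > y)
(a) deg p = 2. No degree-1 curve has this shape.
(b) Against the integer gridlines: it meets the y-axis at y = 0 (among the integer gridlines); the x-axis gridline crossings are at x ∈ {0, 1}.
(c) Putting this together gives p.

3*x^2 + x*y - 3*x + 3*y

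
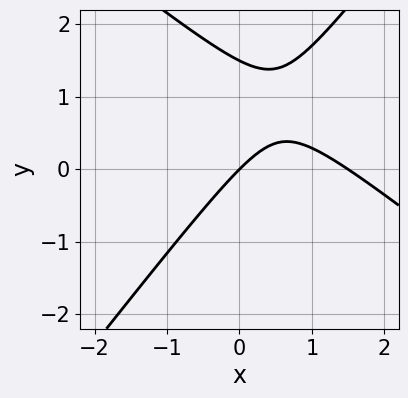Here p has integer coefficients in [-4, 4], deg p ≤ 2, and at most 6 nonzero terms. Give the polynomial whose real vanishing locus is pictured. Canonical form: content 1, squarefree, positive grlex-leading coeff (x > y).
First, deg p = 2. A generic line meets the curve in up to 2 points.
Then, against the integer gridlines: one y-axis crossing is at y = 0; it meets the x-axis at x = 0 (among the integer gridlines).
Finally, putting this together gives p.

2*x^2 + x*y - 2*y^2 - 3*x + 3*y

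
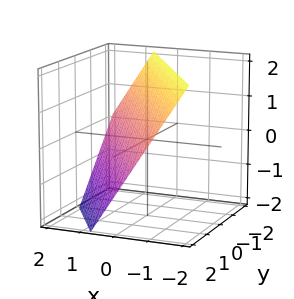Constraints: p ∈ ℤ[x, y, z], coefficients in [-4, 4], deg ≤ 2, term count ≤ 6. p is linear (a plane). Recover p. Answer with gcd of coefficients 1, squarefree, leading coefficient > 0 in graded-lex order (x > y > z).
3*x + 2*y + 2*z - 2

(a) deg p = 1. The surface is flat (a plane).
(b) Observable constraints: it meets the z-axis at z = 1 (among the integer gridlines); one y-axis crossing is at y = 1.
(c) Matching integer coefficients to the picture gives p.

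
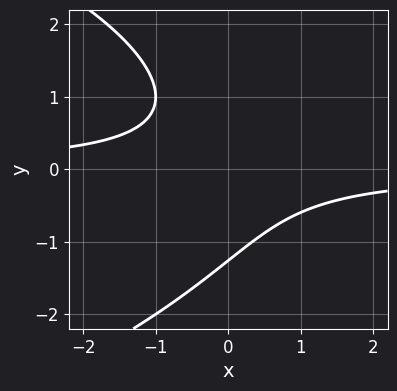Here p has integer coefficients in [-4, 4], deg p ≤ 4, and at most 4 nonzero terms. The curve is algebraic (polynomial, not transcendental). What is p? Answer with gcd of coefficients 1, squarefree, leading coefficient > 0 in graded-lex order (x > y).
y^3 + 3*x*y + 2

1. The degree is 3 — a generic line meets the curve in up to 3 points.
2. From the axis intercepts and sections: the curve avoids every integer x-axis point in the box.
3. Putting this together gives p.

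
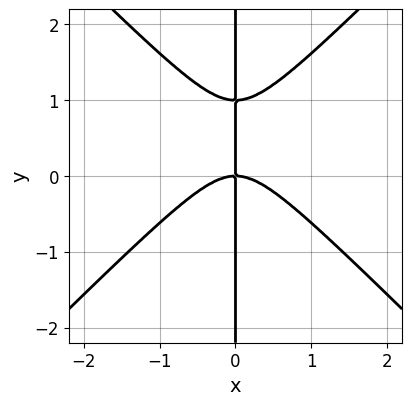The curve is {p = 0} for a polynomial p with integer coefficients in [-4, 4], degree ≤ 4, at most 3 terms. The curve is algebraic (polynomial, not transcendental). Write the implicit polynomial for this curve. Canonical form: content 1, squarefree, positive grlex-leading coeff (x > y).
1. Degree: a generic line meets the curve in up to 3 points, so deg p = 3.
2. Reading off the gridlines: it crosses the x-axis at the gridline x = 0; the visible y-axis segment lies entirely on the curve.
3. The integer polynomial consistent with all of this is the stated p.

x^3 - x*y^2 + x*y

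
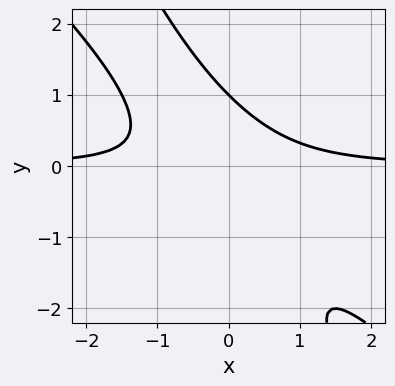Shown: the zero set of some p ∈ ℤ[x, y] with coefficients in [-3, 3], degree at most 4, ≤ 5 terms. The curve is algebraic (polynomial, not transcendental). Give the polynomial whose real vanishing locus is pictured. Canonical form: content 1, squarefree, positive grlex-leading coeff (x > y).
Degree: a generic line meets the curve in up to 3 points, so deg p = 3.
From the axis intercepts and sections: no x-intercept at any integer in the box; one y-axis crossing is at y = 1.
The integer polynomial consistent with all of this is the stated p.

2*x^2*y + 3*x*y^2 + y^3 - 1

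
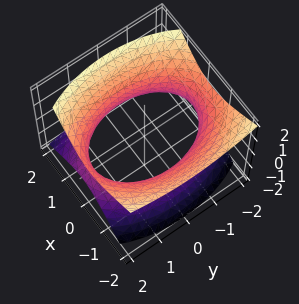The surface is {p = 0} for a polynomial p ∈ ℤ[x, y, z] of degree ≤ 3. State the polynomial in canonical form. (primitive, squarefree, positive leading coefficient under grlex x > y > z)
2*x^2 + x*z + y^2 - 2*z^2 - 3

First, the degree is 2 — no degree-1 surface has this shape.
Next, from the axis intercepts and sections: it misses every integer gridline on the z-axis.
Finally, the integer polynomial consistent with all of this is the stated p.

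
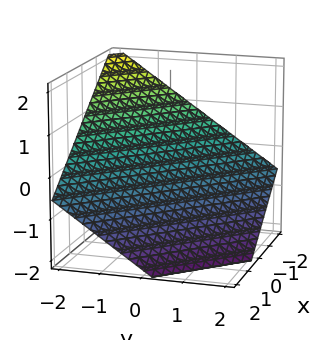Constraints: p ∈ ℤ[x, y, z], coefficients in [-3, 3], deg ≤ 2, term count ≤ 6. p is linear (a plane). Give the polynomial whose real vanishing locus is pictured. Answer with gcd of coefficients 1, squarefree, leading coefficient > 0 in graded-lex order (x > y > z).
(a) The degree is 1 — the surface is flat (a plane).
(b) Against the integer gridlines: it crosses the x-axis at the gridline x = -1; it meets the y-axis at y = -1 (among the integer gridlines).
(c) Solving for integer coefficients yields p as stated.

2*x + 2*y + 3*z + 2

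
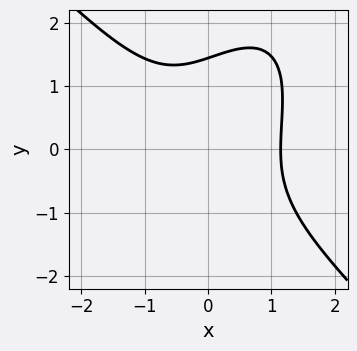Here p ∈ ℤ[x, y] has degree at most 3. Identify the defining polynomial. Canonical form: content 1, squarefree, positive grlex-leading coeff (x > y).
2*x^3 - x*y^2 + y^3 - 3

1. deg p = 3.
2. The integer polynomial consistent with all of this is the stated p.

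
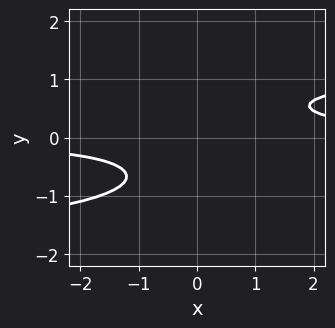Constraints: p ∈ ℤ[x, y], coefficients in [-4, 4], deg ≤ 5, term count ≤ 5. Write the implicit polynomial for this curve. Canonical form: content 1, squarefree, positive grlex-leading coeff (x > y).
x*y^3 + 3*y^4 + x*y^2 - 3*x*y + 2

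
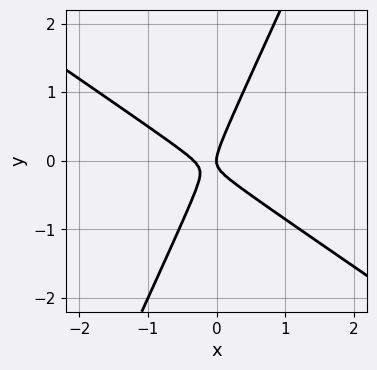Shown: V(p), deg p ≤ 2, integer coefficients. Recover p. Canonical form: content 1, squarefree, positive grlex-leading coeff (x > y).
3*x^2 + 3*x*y - 2*y^2 + x

deg p = 2. A generic line meets the curve in up to 2 points.
From the visible intercepts: it meets the x-axis at x = 0 (among the integer gridlines); it meets the y-axis at y = 0 (among the integer gridlines).
Solving for integer coefficients yields p as stated.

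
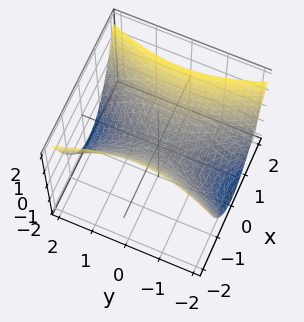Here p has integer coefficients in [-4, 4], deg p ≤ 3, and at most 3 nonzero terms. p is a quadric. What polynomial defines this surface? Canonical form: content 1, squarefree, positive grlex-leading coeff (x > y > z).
3*x^2 - y^2 - 3*z

deg p = 2. A saddle surface; a quadric.
Symmetries: mirror symmetry x ↦ −x ⇒ only even powers of x; it's symmetric under y → −y, forcing even powers of y.
Observable constraints: it meets the x-axis at x = 0 (among the integer gridlines); it meets the z-axis at z = 0 (among the integer gridlines); it crosses the y-axis at the gridline y = 0.
The integer polynomial consistent with all of this is the stated p.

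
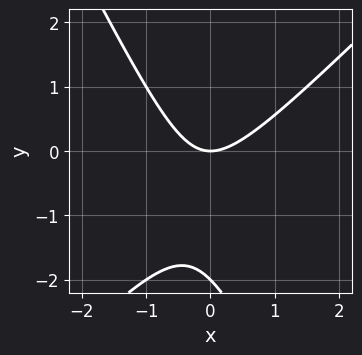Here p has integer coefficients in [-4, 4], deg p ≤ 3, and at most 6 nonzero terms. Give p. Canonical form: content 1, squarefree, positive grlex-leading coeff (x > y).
Degree: no degree-1 curve has this shape, so deg p = 2.
Reading off the gridlines: among the integer gridlines, it crosses the y-axis at y ∈ {-2, 0}; one x-axis crossing is at x = 0.
Together with the visible shape, these determine p as stated.

2*x^2 - x*y - y^2 - 2*y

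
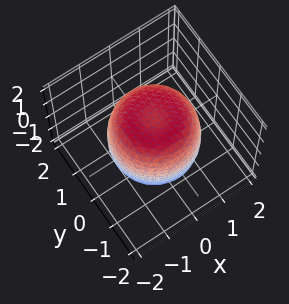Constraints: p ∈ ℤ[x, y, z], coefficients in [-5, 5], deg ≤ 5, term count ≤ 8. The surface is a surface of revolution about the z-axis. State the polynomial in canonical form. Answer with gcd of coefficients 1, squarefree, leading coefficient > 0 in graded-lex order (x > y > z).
(a) The degree is 4 — the shape is more complex than any degree-3 surface.
(b) Symmetries: rotational symmetry about the z-axis ⇒ p depends on x, y only through x² + y².
(c) From the visible intercepts: a circular section at z = -1 has radius between 1 and 2.
(d) The integer polynomial consistent with all of this is the stated p.

2*x^4 + 4*x^2*y^2 + 2*y^4 - 2*x^2 - 2*y^2 + 2*z^2 - 3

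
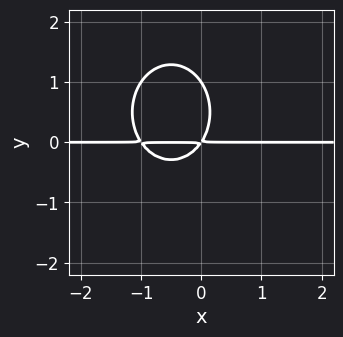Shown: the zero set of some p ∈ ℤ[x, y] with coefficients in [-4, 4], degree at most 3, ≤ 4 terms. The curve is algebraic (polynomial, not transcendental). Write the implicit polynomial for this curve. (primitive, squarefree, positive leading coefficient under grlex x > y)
3*x^2*y + 2*y^3 + 3*x*y - 2*y^2

First, degree: the shape is more complex than any degree-2 curve, so deg p = 3.
Next, observable constraints: the visible x-axis segment lies entirely on the curve; one y-axis crossing is at y = 1.
Finally, together with the visible shape, these determine p as stated.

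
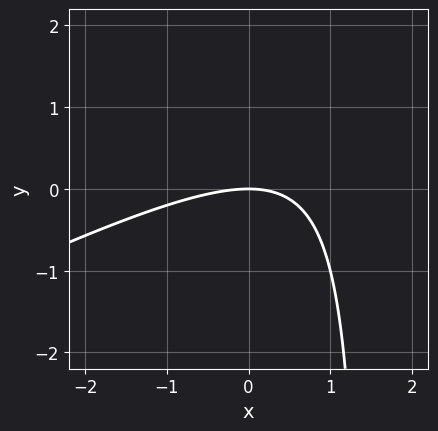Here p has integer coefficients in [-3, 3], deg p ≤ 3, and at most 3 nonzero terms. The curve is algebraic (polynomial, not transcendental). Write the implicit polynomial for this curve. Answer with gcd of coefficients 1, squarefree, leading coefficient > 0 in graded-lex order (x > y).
(a) Degree: the shape is more complex than any degree-1 curve, so deg p = 2.
(b) Checking where it meets the axes: one x-axis crossing is at x = 0; it crosses the y-axis at the gridline y = 0.
(c) The integer polynomial consistent with all of this is the stated p.

x^2 - 2*x*y + 3*y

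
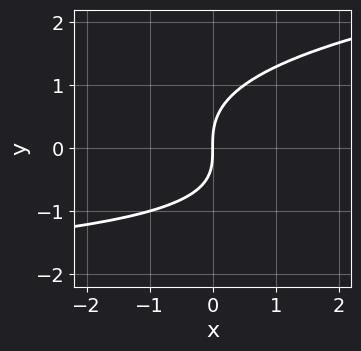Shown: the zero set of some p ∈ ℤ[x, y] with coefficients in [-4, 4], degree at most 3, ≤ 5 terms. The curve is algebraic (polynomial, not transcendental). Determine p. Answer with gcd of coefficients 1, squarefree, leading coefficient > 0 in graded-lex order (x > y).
First, the degree is 3 — no degree-2 curve has this shape.
Then, observable constraints: it meets the y-axis at y = 0 (among the integer gridlines); it meets the x-axis at x = 0 (among the integer gridlines).
Finally, together with the visible shape, these determine p as stated.

2*y^3 - x*y - 3*x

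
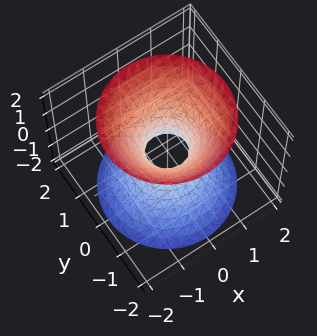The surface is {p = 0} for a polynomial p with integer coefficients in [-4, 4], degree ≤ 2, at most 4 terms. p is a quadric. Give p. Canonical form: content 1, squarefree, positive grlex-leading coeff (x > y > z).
(a) The degree is 2 — an hourglass — one-sheet hyperboloid; a quadric.
(b) Symmetries: it's symmetric under z → −z, forcing even powers of z; rotational symmetry about the z-axis ⇒ p depends on x, y only through x² + y².
(c) Against the integer gridlines: it misses every integer gridline on the z-axis; a circular section at z = 0 has radius between 0 and 1.
(d) These observations pin down the coefficients.

3*x^2 + 3*y^2 - 2*z^2 - 1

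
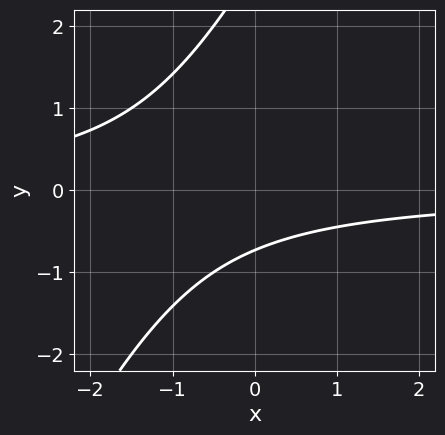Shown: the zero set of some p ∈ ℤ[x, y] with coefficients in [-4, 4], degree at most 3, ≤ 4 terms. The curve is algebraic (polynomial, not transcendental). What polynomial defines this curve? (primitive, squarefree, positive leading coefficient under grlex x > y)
2*x*y - y^2 + 2*y + 2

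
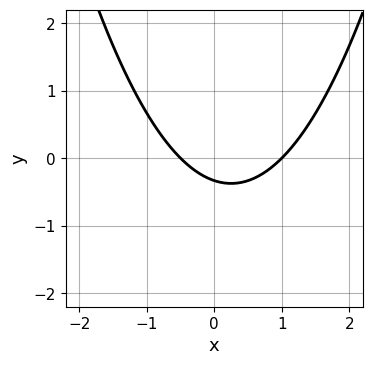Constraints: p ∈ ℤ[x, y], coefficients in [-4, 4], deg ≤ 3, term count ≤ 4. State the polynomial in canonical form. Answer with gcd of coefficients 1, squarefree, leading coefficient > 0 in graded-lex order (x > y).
First, the degree is 2 — the shape is more complex than any degree-1 curve.
Next, observable constraints: one x-axis crossing is at x = 1.
Finally, putting this together gives p.

2*x^2 - x - 3*y - 1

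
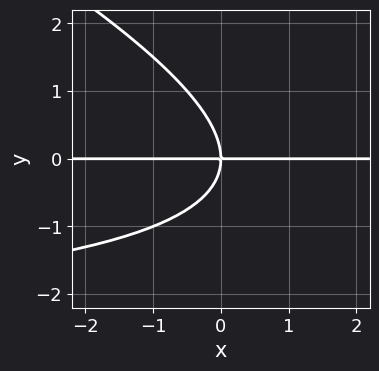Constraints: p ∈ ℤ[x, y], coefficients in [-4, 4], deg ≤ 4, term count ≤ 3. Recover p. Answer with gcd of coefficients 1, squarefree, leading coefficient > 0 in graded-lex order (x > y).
(a) deg p = 3. The shape is more complex than any degree-2 curve.
(b) Observable constraints: it crosses the y-axis at the gridline y = 0; the visible x-axis segment lies entirely on the curve.
(c) Putting this together gives p.

x*y^2 + 2*y^3 + 3*x*y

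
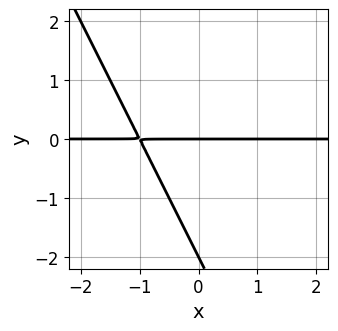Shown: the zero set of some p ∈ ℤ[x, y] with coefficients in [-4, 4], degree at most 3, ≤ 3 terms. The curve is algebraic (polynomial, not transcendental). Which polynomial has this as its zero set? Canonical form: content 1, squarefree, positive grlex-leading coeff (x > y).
2*x*y + y^2 + 2*y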